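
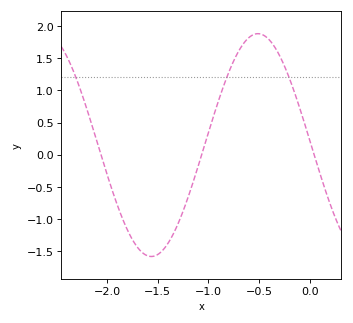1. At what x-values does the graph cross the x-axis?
-2.06, -1.07, 0.043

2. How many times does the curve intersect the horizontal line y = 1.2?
3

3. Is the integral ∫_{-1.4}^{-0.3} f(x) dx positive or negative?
positive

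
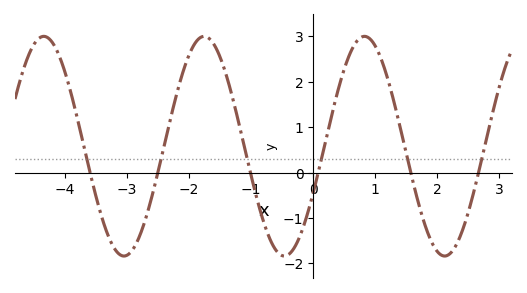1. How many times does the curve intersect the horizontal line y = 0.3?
6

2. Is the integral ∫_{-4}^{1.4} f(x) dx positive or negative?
positive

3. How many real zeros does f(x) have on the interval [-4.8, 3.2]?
6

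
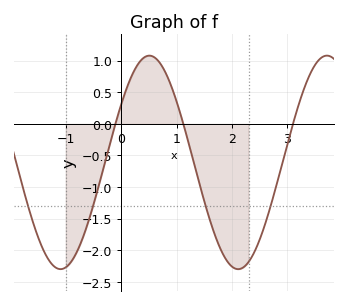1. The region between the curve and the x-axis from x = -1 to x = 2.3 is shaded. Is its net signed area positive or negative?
negative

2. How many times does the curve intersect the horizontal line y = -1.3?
4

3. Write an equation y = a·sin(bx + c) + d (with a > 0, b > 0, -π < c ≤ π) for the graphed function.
y = 1.69sin(1.96x + 0.572) - 0.61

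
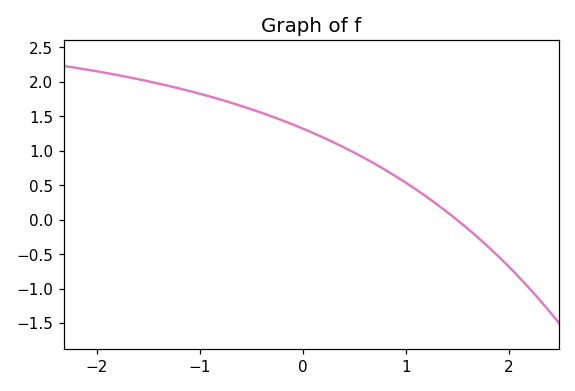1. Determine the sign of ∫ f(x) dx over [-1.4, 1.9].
positive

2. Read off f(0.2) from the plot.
1.2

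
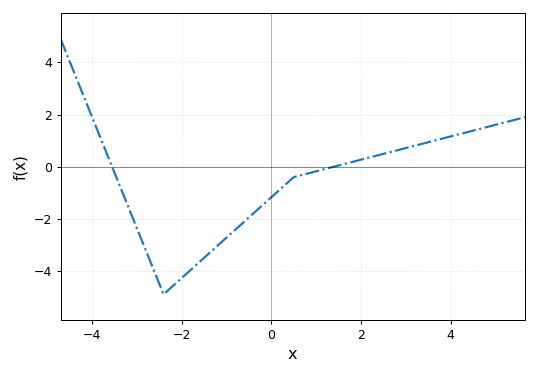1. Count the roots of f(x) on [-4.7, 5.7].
2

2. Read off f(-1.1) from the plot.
-2.8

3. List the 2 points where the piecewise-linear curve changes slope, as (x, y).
(-2.4, -4.9); (0.5, -0.4)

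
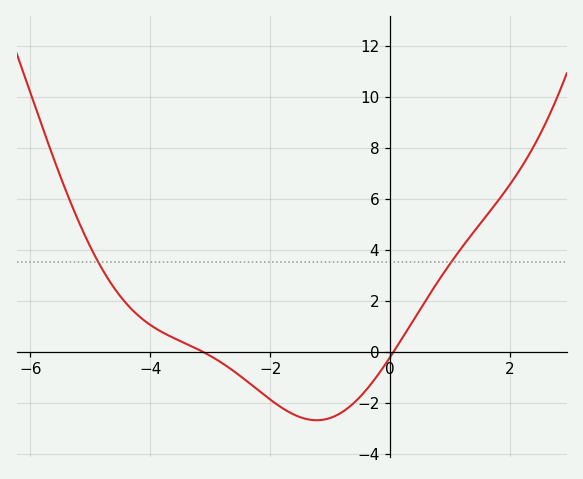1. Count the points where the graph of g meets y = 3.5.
2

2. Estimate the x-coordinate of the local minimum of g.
-1.22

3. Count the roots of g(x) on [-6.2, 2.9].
2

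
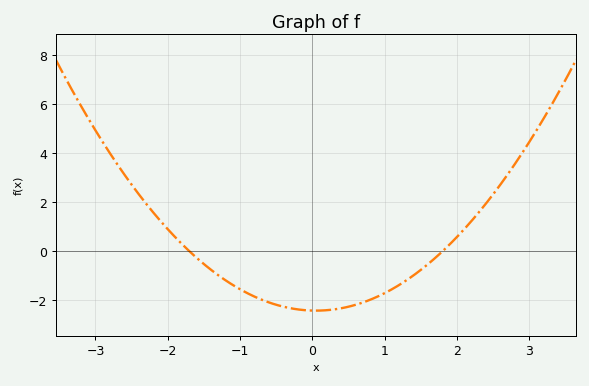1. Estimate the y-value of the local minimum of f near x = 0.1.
-2.42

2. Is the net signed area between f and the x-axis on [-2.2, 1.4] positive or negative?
negative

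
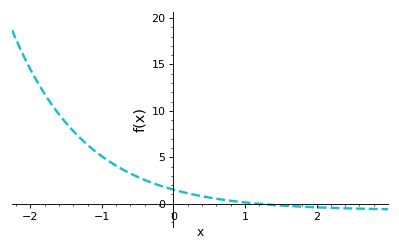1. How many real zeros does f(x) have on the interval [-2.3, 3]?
1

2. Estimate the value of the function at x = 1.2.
-0.005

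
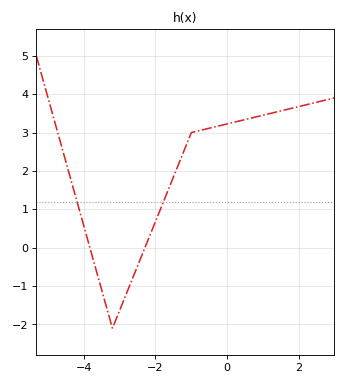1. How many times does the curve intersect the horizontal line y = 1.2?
2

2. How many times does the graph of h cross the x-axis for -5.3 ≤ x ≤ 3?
2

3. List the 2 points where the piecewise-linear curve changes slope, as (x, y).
(-3.2, -2.1); (-1, 3)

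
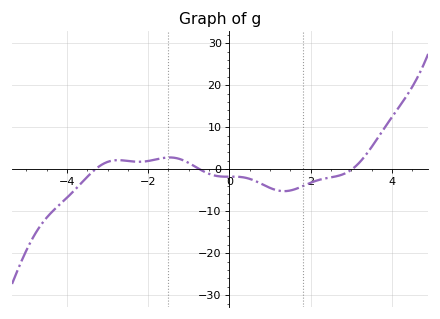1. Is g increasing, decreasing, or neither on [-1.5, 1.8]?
neither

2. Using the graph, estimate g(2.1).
-3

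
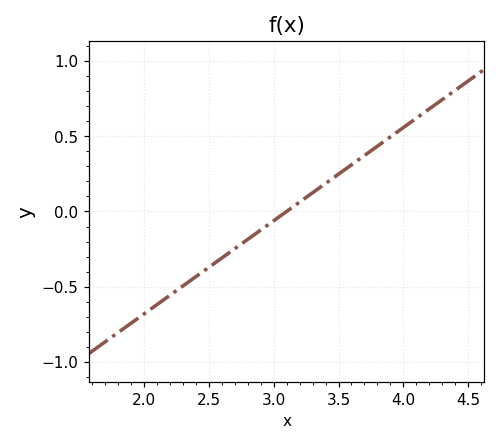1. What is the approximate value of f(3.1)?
0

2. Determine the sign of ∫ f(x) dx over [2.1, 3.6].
negative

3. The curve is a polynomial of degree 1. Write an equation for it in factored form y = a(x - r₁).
y = 0.62(x - 3.1)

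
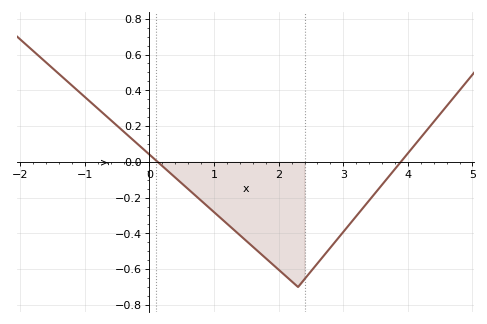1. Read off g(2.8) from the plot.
-0.48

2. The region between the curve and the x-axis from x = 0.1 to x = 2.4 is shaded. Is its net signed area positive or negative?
negative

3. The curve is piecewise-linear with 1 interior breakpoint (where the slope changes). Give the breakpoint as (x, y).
(2.3, -0.7)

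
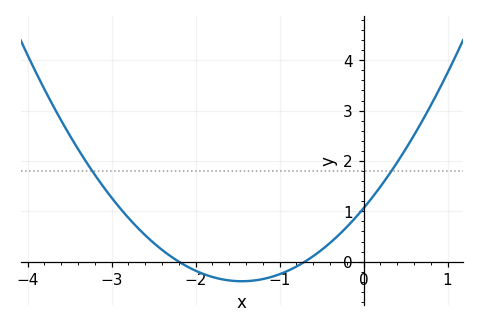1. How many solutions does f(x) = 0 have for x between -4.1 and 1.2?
2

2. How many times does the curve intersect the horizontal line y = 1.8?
2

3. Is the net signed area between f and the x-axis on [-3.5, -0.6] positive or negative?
positive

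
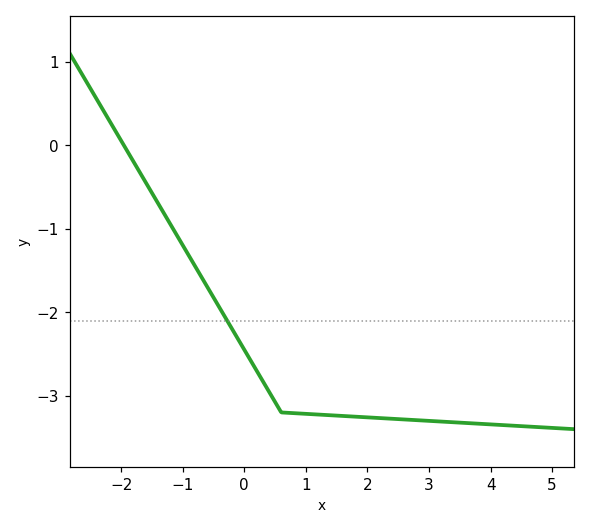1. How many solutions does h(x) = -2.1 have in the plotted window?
1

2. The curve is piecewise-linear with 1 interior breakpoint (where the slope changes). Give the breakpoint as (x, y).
(0.6, -3.2)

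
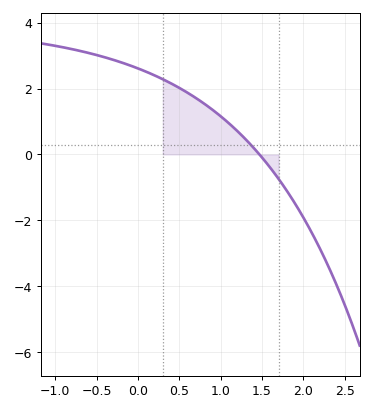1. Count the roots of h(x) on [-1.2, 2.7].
1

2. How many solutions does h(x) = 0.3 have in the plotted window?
1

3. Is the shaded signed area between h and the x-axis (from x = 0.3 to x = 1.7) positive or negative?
positive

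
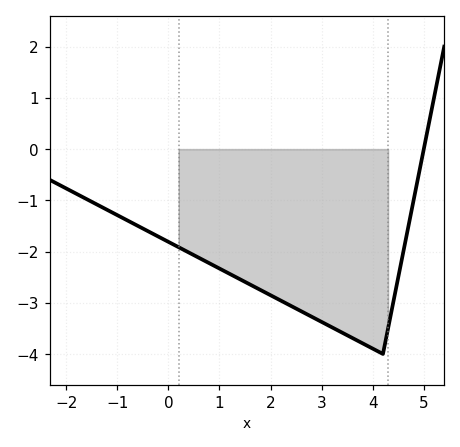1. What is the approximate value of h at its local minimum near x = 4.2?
-4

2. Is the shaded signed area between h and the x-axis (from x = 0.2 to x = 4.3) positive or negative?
negative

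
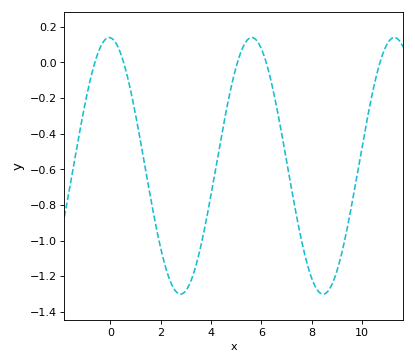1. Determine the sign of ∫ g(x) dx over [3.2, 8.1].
negative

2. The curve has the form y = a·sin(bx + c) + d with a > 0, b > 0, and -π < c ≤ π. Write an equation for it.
y = 0.72sin(1.1x + 1.6) - 0.58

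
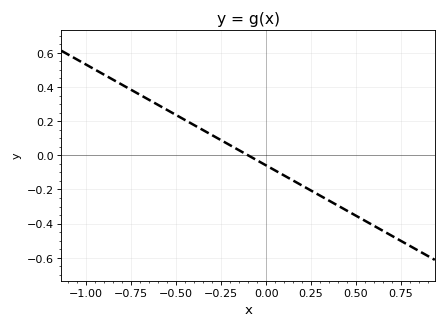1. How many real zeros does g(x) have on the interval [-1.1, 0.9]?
1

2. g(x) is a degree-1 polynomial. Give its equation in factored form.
y = -0.59(x + 0.1)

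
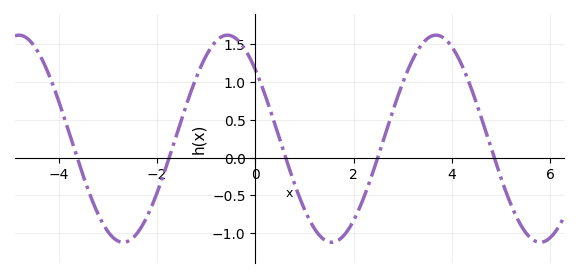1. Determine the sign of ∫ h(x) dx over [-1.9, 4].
positive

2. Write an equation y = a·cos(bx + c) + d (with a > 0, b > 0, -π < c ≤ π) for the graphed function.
y = 1.37cos(1.5x + 0.84) + 0.25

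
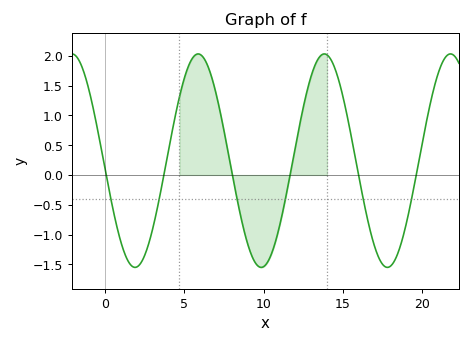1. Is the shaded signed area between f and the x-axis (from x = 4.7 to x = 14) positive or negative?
positive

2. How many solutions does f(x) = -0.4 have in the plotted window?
6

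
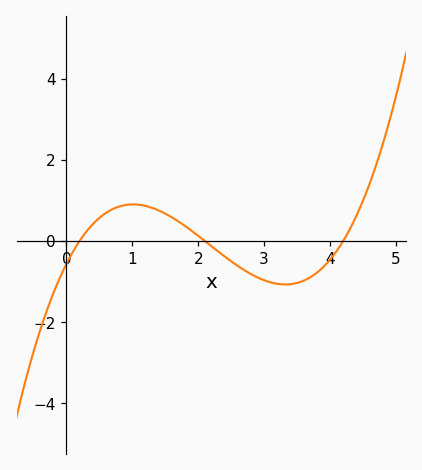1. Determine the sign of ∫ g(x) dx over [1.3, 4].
negative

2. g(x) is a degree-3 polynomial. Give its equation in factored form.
y = 0.32(x - 0.2)(x - 2.1)(x - 4.2)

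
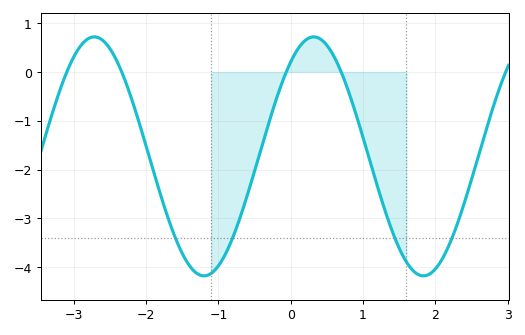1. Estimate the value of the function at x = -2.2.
-0.554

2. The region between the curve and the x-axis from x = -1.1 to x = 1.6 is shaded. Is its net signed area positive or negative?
negative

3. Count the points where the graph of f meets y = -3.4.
4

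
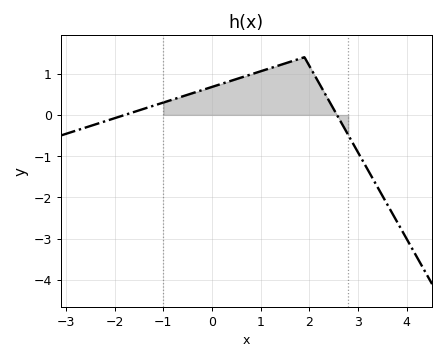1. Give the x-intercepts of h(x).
-1.8, 2.6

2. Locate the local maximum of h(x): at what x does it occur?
2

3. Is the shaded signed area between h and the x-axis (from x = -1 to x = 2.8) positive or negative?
positive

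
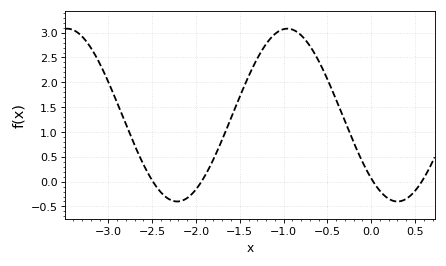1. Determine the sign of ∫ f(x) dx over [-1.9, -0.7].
positive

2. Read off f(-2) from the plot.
-0.158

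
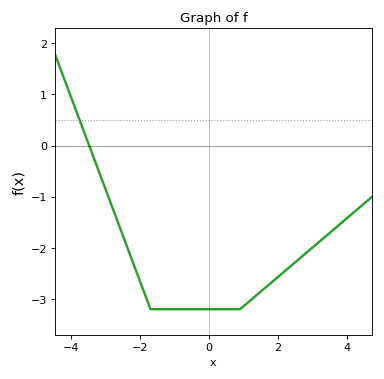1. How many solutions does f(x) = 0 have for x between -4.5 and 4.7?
1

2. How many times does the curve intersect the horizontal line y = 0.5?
1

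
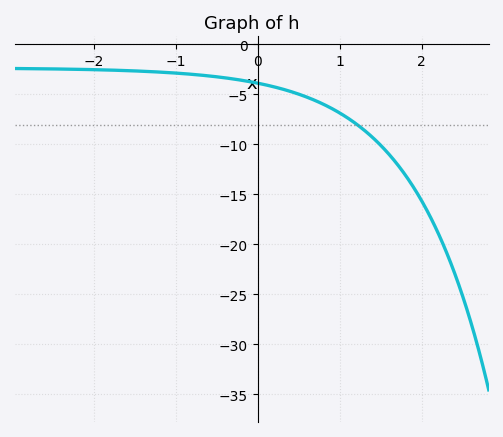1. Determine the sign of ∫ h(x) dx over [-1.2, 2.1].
negative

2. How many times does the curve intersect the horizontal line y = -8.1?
1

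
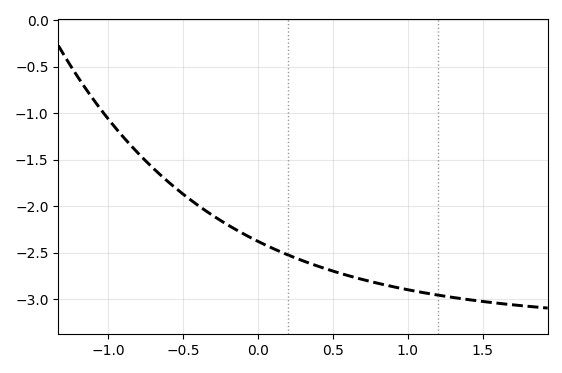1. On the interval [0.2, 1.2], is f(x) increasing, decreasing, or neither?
decreasing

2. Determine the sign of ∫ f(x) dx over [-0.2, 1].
negative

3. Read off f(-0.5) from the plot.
-1.85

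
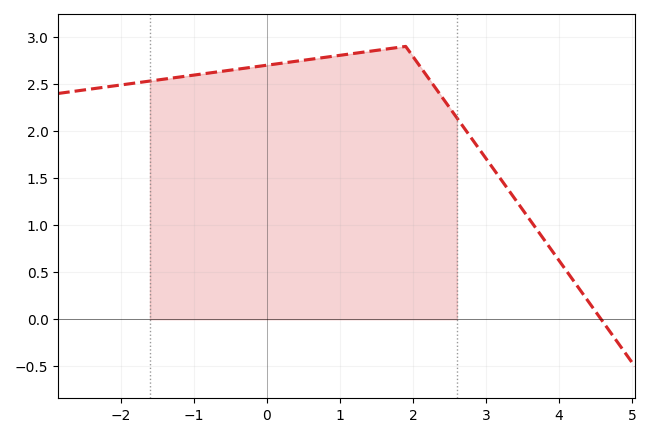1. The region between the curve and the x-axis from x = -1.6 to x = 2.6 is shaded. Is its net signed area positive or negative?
positive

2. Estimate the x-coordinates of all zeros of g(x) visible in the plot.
4.6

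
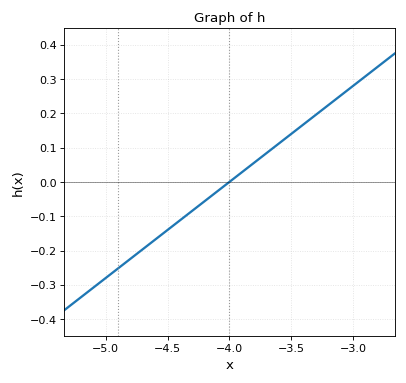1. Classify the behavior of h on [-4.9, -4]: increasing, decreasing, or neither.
increasing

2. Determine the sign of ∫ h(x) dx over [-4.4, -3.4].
positive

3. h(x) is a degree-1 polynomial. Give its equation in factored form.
y = 0.28(x + 4)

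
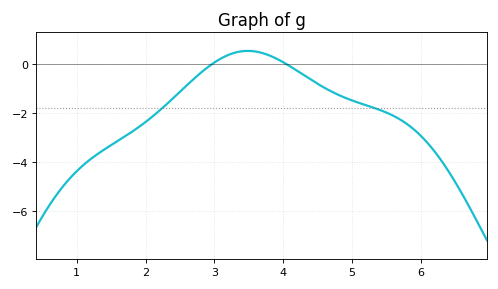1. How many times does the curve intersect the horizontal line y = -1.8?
2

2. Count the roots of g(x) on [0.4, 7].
2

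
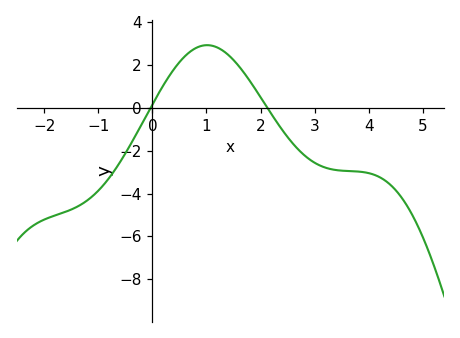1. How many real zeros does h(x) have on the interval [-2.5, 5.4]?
2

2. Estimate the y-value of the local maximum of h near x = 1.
3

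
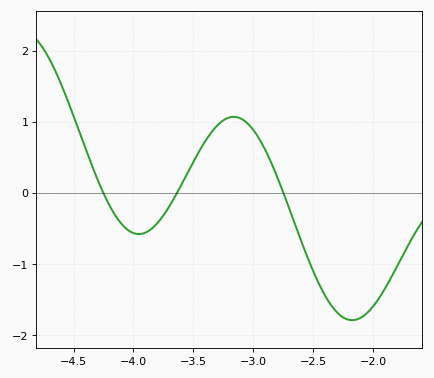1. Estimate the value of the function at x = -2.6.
-0.679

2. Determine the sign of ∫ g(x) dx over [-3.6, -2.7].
positive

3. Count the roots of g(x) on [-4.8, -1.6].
3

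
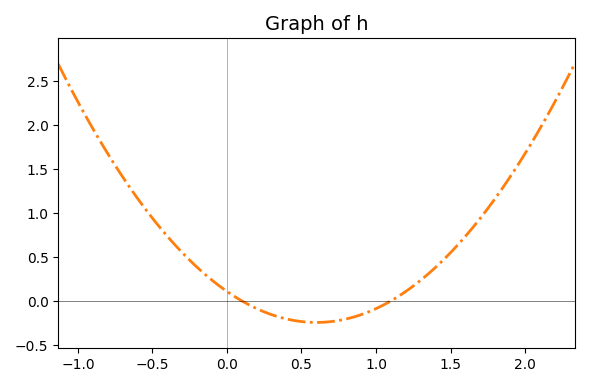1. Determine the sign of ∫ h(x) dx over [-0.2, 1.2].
negative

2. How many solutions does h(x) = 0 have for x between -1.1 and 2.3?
2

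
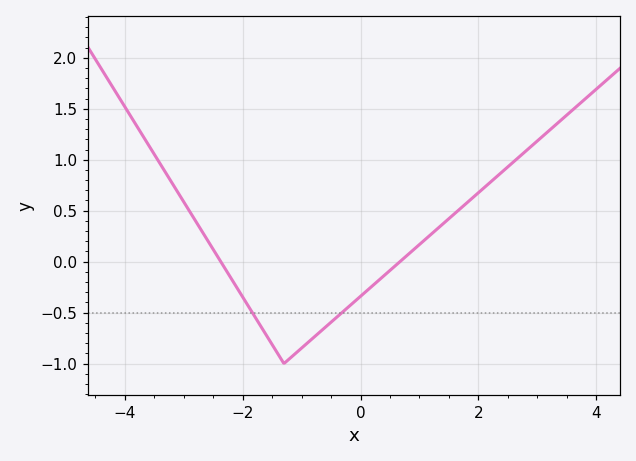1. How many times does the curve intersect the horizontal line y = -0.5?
2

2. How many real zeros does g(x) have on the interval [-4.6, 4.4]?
2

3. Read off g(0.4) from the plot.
-0.15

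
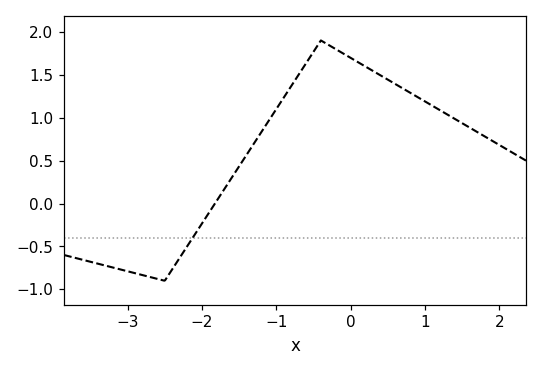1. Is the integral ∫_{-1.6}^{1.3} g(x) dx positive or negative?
positive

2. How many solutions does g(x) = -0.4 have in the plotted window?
1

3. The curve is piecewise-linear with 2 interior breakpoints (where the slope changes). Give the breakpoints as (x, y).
(-2.5, -0.9); (-0.4, 1.9)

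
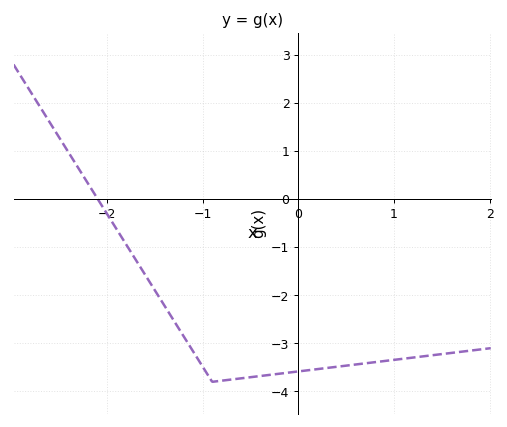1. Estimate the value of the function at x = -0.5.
-3.7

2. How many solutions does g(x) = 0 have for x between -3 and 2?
1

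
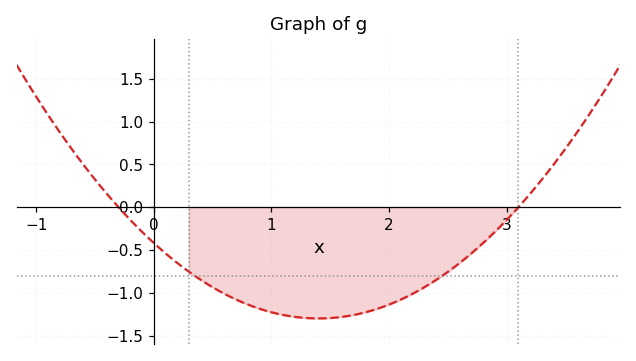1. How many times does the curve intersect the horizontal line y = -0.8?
2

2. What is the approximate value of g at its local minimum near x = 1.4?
-1.3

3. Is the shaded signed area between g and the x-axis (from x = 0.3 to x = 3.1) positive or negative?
negative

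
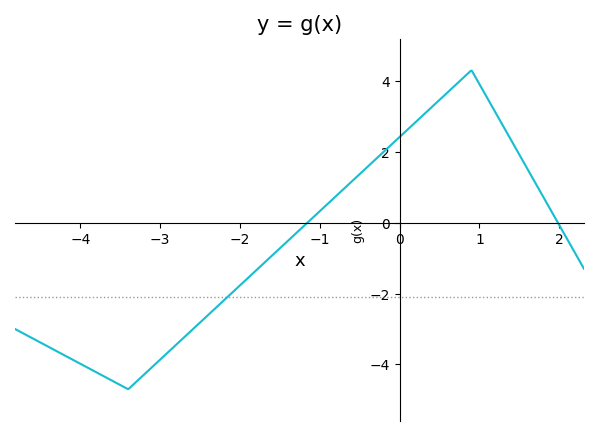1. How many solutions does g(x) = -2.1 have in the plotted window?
1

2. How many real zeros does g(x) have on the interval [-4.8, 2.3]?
2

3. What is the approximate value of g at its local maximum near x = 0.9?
4.2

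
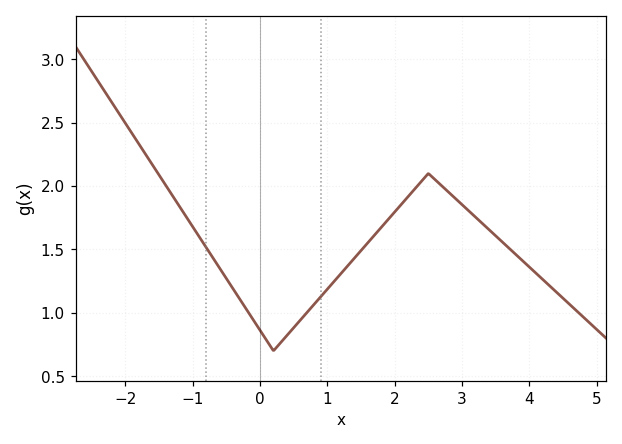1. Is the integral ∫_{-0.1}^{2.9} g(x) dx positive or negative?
positive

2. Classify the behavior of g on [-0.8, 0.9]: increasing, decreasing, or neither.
neither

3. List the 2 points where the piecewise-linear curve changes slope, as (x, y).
(0.2, 0.7); (2.5, 2.1)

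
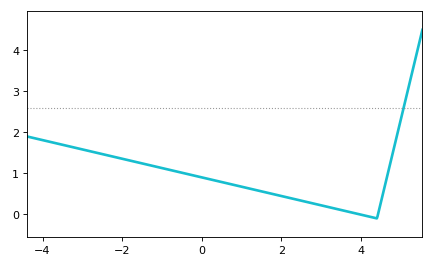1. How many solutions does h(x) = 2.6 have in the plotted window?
1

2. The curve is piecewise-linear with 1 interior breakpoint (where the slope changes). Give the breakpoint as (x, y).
(4.4, -0.1)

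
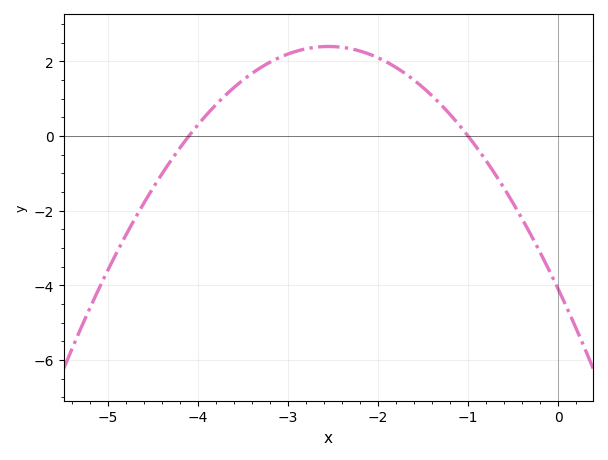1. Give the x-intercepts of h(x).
-4.1, -1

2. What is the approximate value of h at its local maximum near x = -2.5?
2.4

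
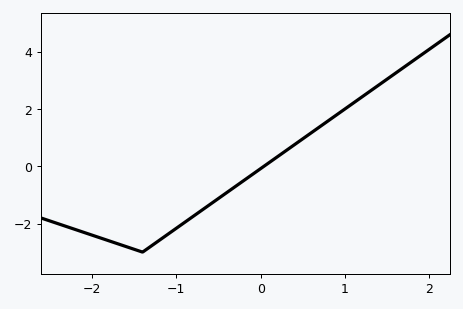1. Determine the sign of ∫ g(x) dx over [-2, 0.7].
negative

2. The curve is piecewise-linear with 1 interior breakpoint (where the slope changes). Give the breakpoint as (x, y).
(-1.4, -3)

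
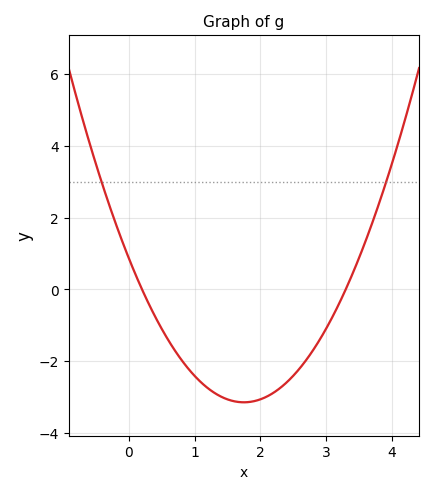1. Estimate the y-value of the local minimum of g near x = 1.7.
-3.2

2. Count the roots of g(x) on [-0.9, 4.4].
2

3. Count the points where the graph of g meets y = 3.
2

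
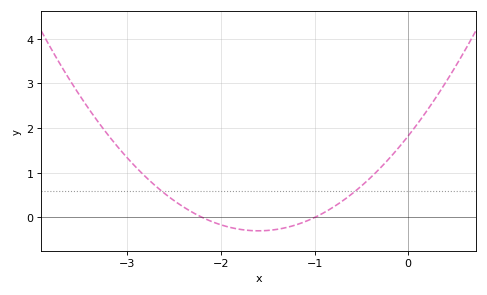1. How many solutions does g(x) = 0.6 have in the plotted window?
2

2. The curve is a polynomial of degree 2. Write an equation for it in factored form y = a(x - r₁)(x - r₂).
y = 0.83(x + 2.2)(x + 1)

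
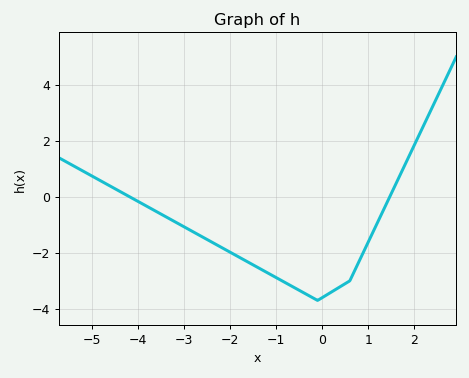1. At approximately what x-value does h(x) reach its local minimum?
-0.099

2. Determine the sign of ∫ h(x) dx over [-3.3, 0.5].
negative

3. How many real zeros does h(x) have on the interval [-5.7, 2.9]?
2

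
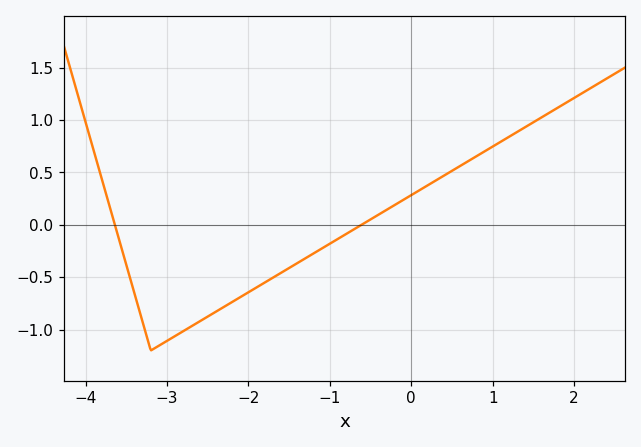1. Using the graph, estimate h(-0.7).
-0.041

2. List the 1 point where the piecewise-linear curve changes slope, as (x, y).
(-3.2, -1.2)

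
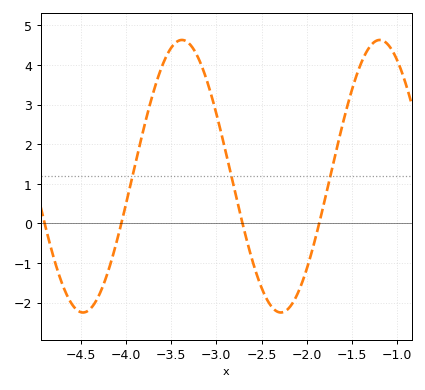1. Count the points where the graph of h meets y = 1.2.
3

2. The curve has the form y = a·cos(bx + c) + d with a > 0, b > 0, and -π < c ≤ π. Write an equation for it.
y = 3.44cos(2.9x - 2.9) + 1.19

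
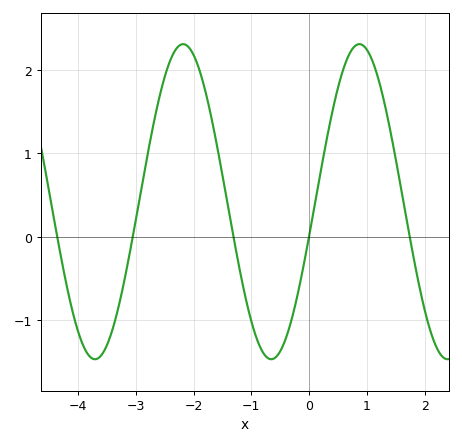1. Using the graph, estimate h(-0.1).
-0.4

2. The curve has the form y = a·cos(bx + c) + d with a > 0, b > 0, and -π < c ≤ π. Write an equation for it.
y = 1.89cos(2.1x - 1.8) + 0.42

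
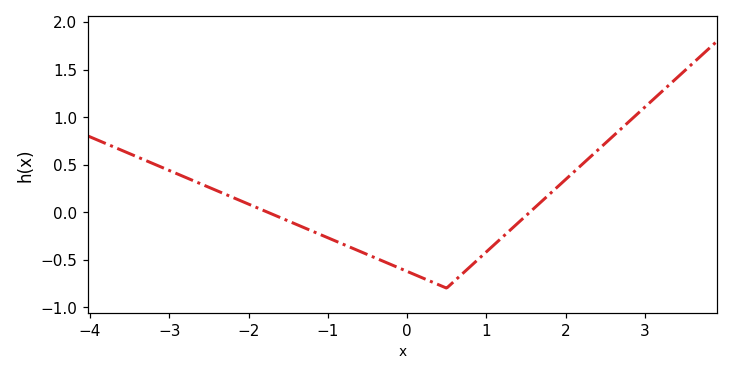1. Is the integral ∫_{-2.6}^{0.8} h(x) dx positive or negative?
negative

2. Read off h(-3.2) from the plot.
0.509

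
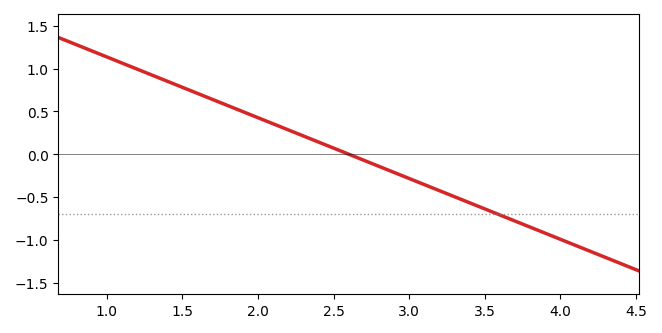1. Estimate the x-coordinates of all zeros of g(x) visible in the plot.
2.6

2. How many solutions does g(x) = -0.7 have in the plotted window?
1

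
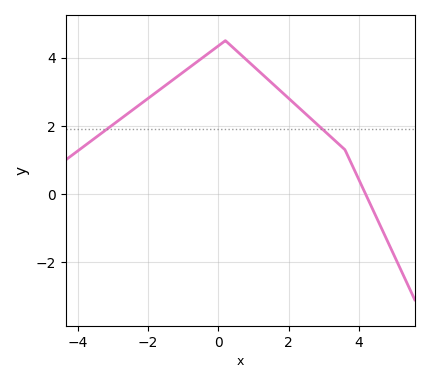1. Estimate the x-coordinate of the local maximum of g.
0.199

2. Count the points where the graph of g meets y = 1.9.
2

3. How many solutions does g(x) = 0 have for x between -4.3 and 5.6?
1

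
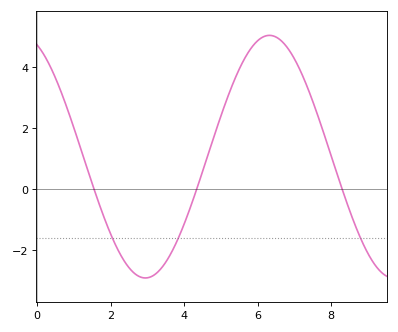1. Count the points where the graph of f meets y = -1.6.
3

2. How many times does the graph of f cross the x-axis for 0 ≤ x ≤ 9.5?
3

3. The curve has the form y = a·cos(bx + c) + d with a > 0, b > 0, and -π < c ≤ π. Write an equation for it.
y = 3.99cos(0.93x + 0.4) + 1.06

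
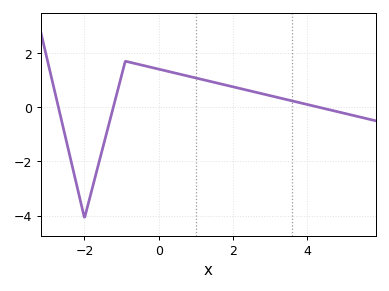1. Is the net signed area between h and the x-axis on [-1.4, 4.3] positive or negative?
positive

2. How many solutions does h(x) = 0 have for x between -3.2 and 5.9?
3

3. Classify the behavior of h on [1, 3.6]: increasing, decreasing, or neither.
decreasing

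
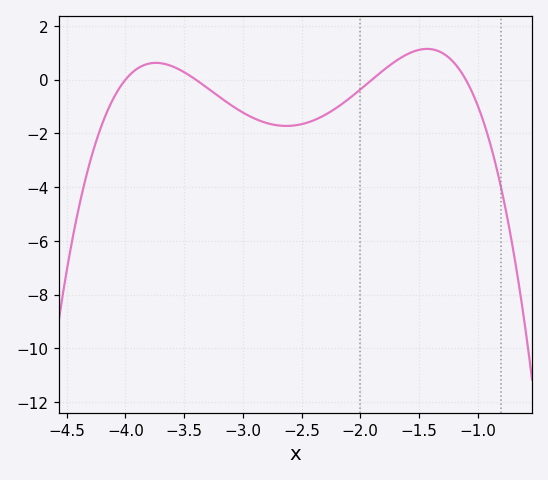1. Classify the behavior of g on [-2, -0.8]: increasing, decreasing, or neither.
neither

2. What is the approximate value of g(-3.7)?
0.6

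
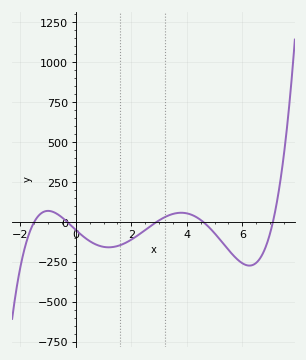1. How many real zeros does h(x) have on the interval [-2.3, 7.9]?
5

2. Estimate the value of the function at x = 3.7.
60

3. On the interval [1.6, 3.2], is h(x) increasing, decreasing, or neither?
increasing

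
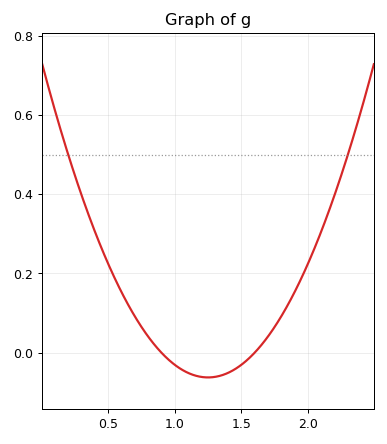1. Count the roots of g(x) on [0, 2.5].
2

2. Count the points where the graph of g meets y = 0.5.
2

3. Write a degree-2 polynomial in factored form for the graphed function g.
y = 0.51(x - 0.9)(x - 1.6)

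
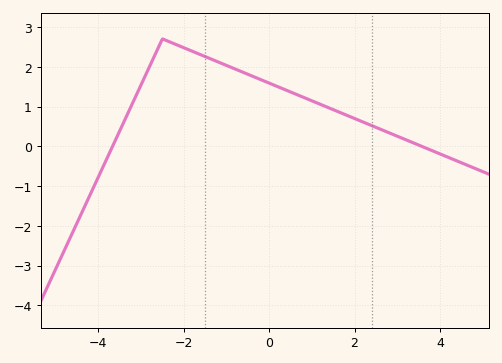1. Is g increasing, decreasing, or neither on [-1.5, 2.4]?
decreasing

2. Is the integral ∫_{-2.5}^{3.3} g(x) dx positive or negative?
positive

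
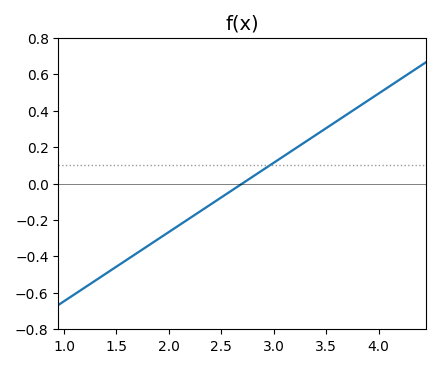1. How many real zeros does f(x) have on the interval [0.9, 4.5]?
1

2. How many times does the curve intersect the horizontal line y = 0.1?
1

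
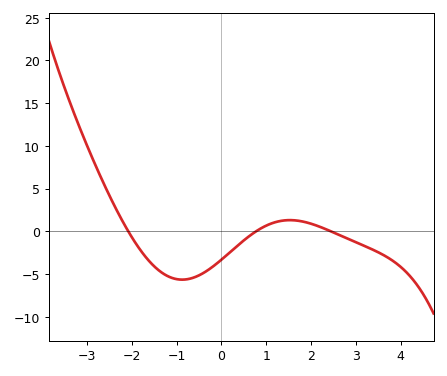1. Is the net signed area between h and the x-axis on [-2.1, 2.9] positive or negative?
negative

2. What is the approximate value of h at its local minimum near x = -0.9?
-5.66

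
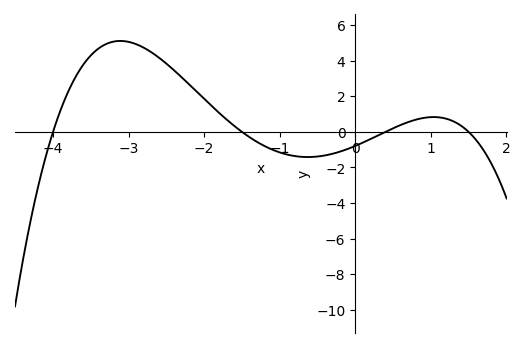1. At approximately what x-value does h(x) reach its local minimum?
-0.6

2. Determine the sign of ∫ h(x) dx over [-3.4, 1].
positive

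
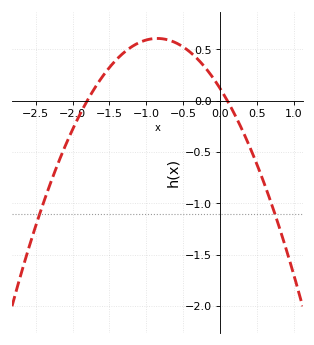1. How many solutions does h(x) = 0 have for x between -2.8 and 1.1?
2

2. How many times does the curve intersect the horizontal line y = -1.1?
2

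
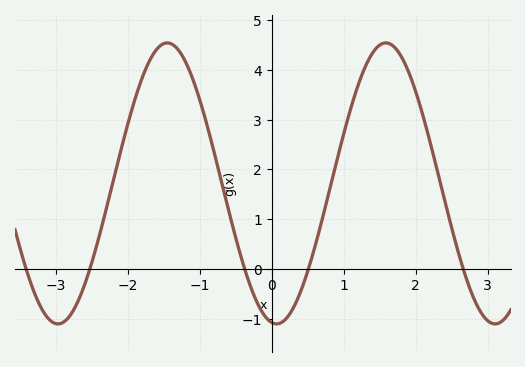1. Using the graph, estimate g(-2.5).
0.1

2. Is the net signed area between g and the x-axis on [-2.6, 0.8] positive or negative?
positive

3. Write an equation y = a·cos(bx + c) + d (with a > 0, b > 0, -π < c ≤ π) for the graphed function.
y = 2.82cos(2.1x + 3) + 1.72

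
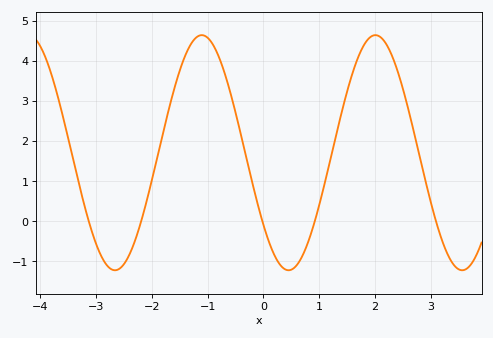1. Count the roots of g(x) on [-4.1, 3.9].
5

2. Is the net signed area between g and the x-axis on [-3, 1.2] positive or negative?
positive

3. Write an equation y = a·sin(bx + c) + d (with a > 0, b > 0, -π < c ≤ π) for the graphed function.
y = 2.93sin(2.02x - 2.48) + 1.71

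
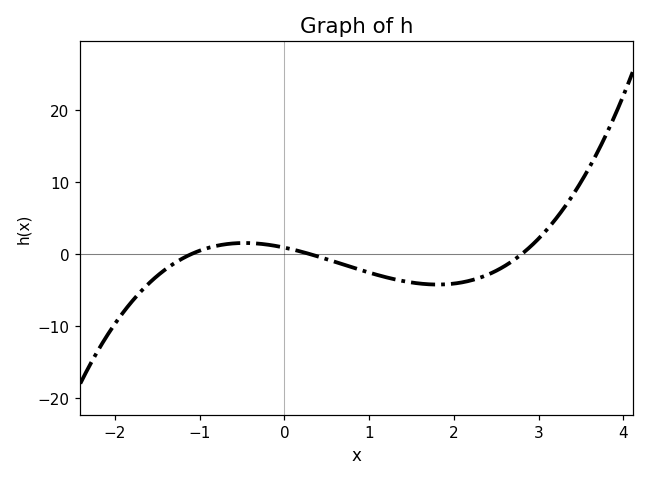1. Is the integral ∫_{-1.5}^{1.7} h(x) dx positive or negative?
negative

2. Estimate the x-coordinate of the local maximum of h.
-0.474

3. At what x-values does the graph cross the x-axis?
-1.1, 0.3, 2.8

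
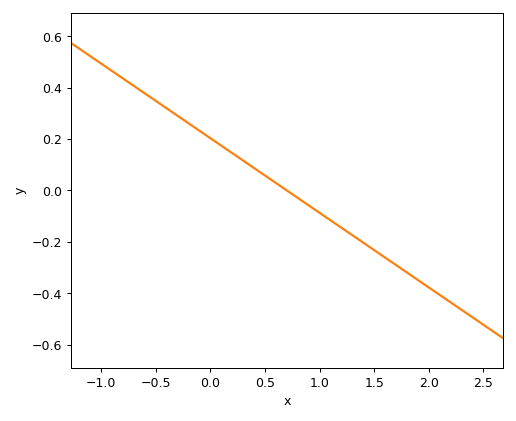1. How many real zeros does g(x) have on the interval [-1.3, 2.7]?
1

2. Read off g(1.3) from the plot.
-0.174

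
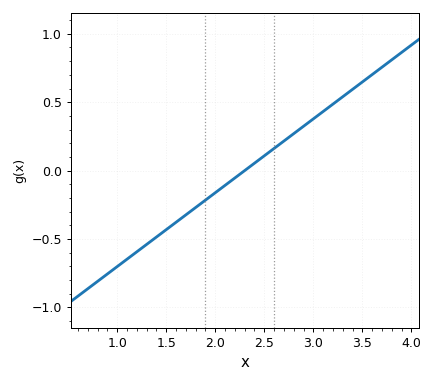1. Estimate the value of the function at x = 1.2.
-0.594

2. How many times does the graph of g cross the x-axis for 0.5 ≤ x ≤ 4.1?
1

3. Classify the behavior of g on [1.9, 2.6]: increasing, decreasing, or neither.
increasing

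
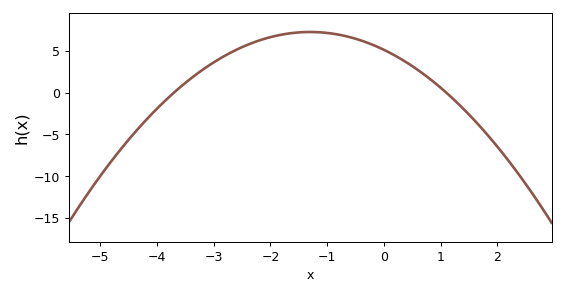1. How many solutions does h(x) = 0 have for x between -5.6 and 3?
2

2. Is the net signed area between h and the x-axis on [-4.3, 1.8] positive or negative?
positive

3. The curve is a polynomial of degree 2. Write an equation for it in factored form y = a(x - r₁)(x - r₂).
y = -1.26(x + 3.7)(x - 1.1)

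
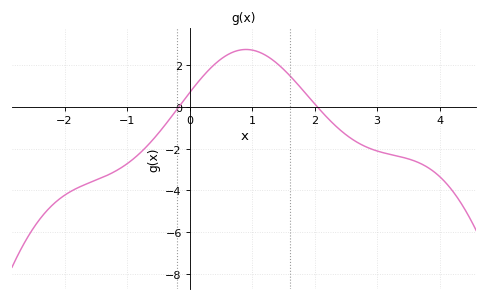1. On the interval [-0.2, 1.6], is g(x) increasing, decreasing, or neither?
neither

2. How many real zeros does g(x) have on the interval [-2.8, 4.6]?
2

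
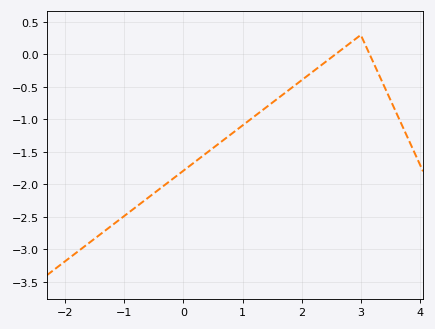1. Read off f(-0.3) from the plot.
-2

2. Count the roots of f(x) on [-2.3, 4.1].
2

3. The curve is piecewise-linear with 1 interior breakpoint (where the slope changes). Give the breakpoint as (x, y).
(3, 0.3)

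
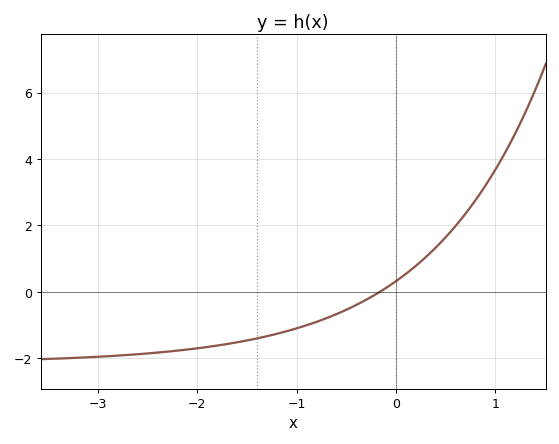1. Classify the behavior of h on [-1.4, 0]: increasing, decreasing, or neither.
increasing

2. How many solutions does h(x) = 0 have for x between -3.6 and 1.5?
1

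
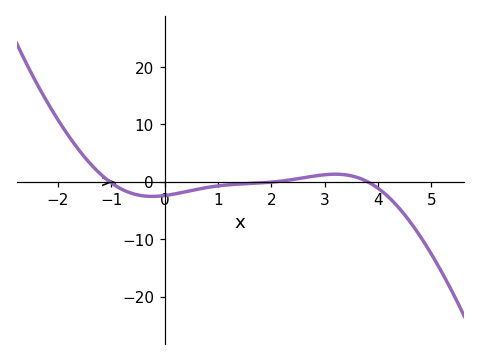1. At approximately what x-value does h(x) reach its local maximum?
3.2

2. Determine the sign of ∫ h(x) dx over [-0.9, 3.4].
negative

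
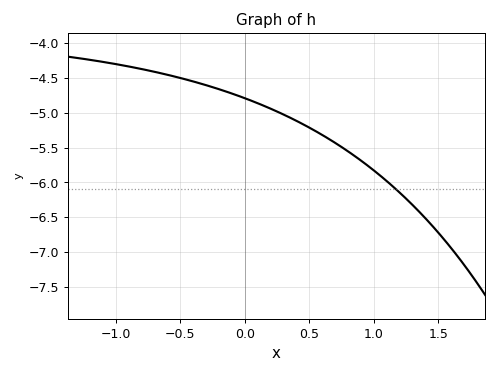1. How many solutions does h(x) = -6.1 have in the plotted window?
1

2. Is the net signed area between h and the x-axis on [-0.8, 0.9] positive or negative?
negative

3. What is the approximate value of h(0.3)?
-5.02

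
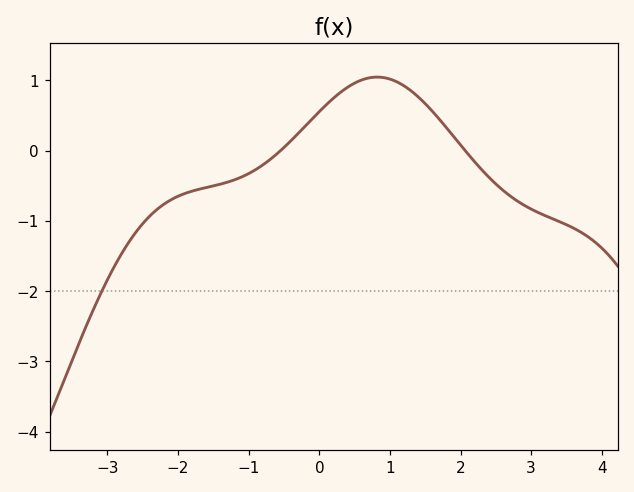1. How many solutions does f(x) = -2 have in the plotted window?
1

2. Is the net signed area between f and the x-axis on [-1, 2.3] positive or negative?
positive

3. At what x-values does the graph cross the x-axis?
-0.548, 2.06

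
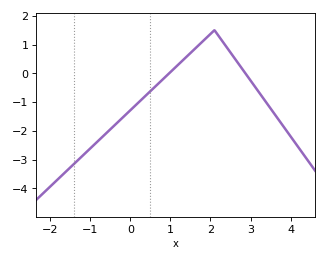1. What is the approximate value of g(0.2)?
-1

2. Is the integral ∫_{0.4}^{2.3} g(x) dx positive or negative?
positive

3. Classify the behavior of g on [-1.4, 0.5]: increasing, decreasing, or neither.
increasing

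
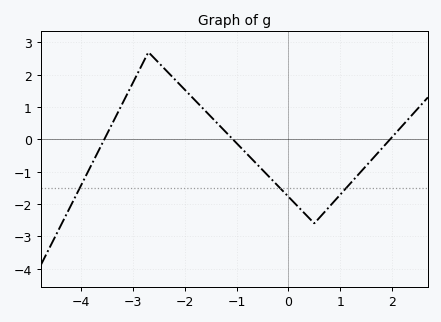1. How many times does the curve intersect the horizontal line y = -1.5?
3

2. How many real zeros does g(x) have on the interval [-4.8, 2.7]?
3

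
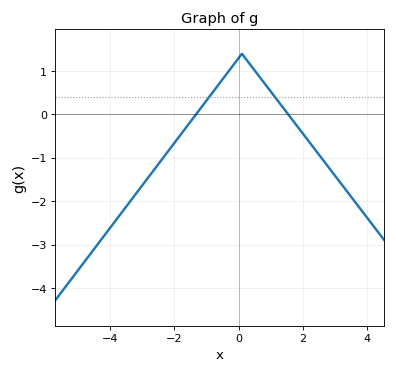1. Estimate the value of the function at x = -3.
-1.63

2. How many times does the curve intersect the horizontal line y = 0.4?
2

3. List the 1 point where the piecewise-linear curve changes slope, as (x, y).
(0.1, 1.4)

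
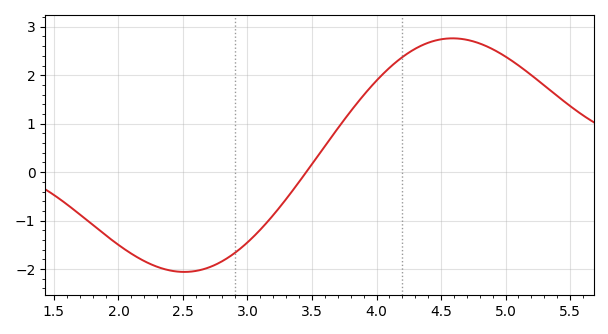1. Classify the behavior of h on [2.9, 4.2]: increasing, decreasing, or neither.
increasing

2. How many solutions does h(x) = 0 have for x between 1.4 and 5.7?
1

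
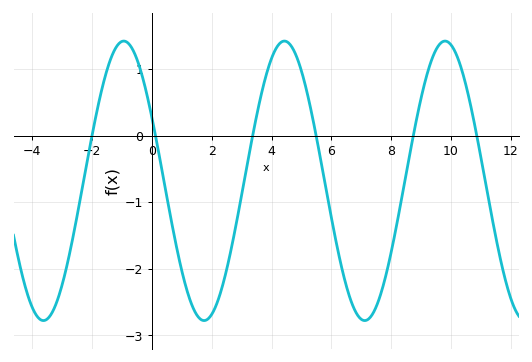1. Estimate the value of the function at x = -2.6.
-1.4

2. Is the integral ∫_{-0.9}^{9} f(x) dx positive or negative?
negative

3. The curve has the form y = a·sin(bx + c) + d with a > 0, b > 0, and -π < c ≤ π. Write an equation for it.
y = 2.1sin(1.2x + 2.7) - 0.68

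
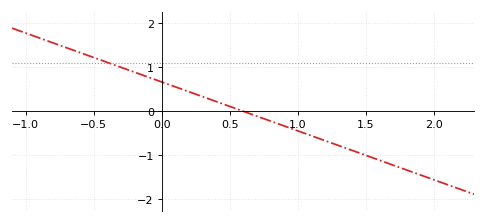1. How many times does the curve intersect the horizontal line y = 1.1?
1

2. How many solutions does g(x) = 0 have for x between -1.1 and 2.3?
1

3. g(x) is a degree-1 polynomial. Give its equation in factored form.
y = -1.11(x - 0.6)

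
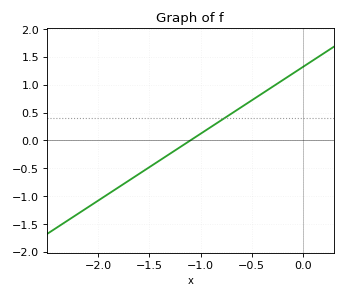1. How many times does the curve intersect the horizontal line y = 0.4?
1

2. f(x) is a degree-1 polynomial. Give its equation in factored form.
y = 1.2(x + 1.1)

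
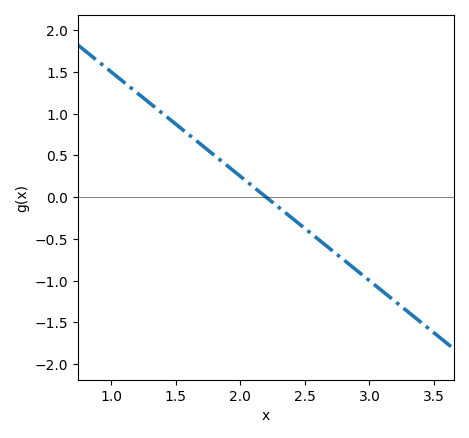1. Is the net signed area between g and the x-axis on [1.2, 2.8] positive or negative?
positive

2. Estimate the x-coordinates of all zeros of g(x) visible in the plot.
2.2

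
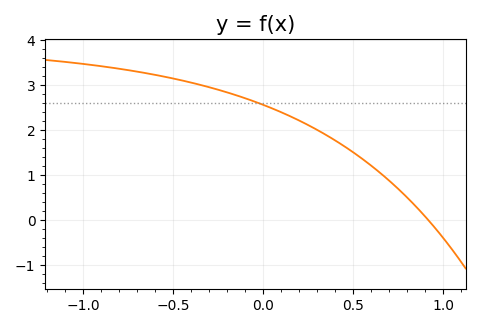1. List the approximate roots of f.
0.9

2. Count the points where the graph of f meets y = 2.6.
1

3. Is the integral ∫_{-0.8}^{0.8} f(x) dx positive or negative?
positive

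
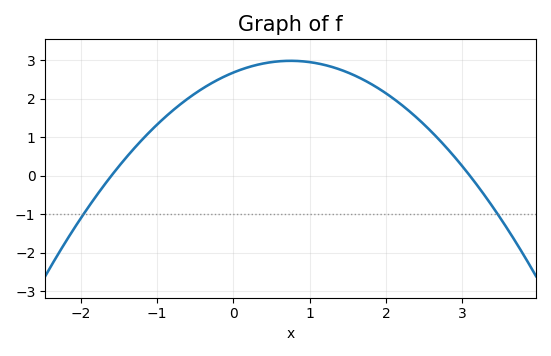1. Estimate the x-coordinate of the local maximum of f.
0.75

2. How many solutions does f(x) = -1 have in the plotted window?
2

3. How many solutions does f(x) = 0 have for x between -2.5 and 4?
2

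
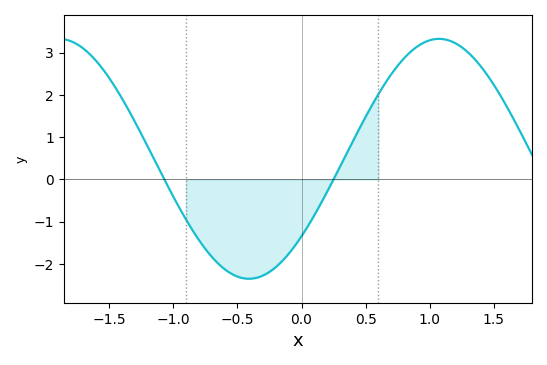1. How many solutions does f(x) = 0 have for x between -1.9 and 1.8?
2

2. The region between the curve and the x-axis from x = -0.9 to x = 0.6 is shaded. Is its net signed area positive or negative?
negative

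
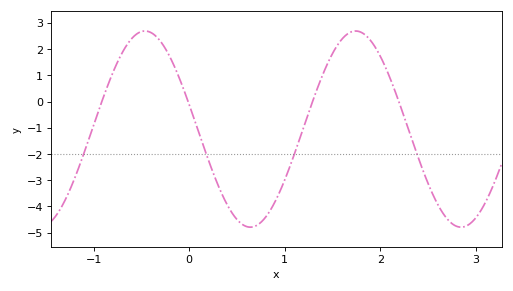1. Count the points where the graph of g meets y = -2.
4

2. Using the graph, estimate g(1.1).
-2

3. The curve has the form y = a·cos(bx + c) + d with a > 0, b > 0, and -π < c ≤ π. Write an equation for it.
y = 3.74cos(2.85x + 1.32) - 1.05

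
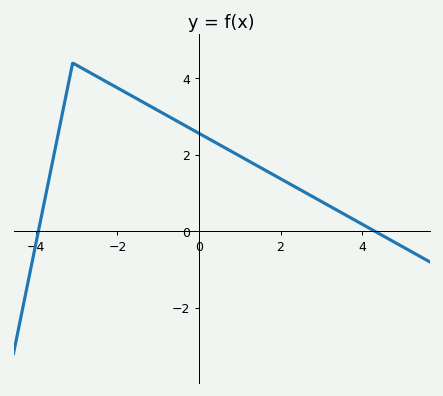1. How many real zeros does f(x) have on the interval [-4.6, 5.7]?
2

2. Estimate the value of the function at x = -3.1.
4.4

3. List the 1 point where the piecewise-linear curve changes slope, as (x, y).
(-3.1, 4.4)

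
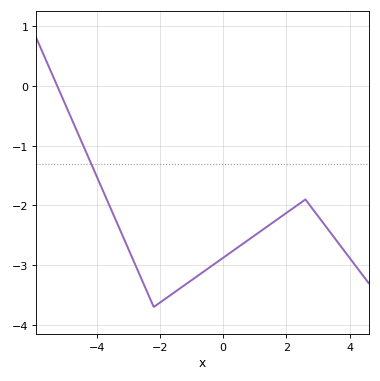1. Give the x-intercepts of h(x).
-5.2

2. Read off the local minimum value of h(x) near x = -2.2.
-3.7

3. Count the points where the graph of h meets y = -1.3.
1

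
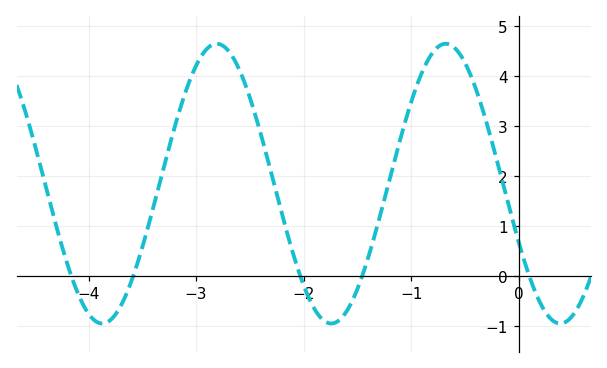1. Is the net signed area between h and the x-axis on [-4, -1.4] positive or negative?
positive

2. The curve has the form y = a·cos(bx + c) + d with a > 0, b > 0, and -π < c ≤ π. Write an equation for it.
y = 2.8cos(2.95x + 2) + 1.85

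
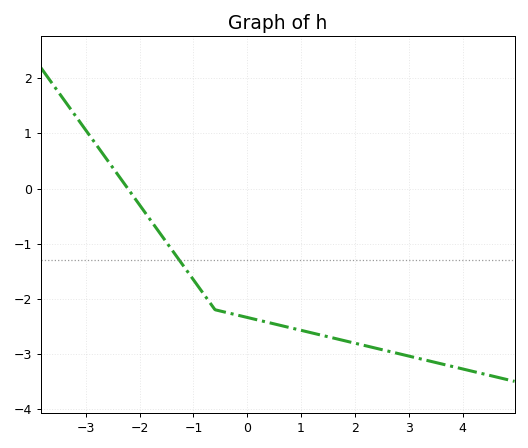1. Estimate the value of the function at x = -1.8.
-0.571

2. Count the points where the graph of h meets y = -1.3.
1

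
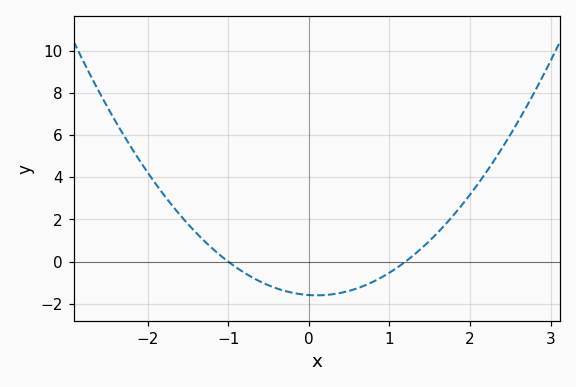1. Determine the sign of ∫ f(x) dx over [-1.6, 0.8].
negative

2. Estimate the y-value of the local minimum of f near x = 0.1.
-1.6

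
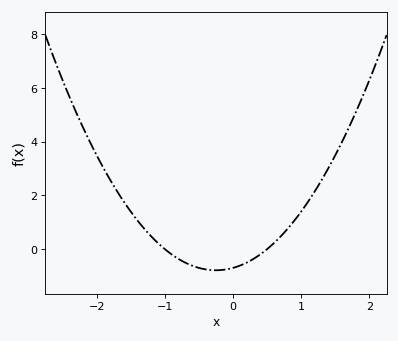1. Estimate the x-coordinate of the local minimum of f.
-0.25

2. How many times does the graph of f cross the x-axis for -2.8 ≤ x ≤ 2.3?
2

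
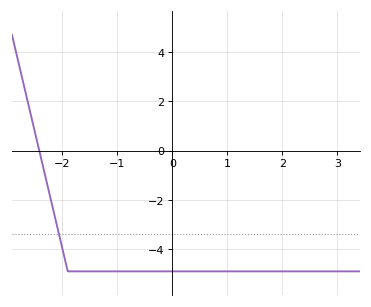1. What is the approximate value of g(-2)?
-3.95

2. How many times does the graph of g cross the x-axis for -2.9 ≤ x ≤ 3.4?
1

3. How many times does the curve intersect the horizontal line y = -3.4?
1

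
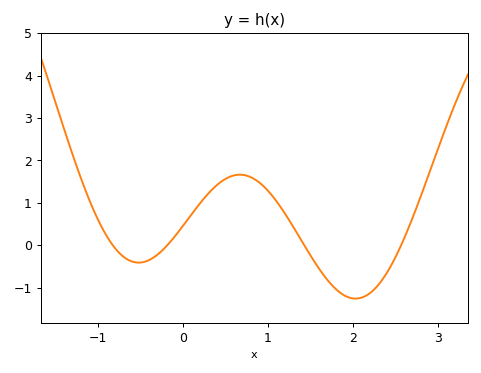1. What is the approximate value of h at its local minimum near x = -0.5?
-0.413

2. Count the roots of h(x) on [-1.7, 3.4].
4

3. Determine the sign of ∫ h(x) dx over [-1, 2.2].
positive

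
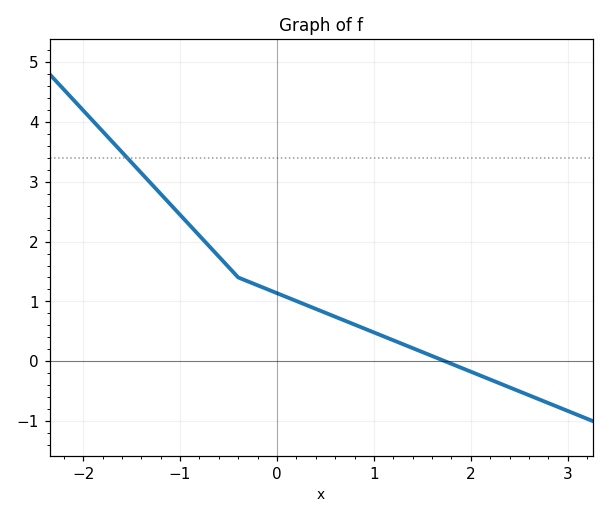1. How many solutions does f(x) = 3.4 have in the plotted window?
1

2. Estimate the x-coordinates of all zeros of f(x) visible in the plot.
1.73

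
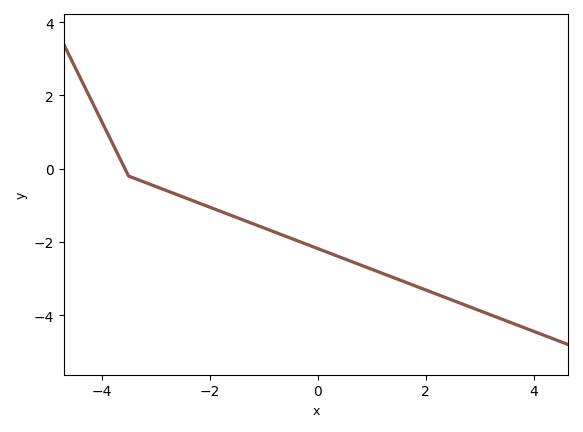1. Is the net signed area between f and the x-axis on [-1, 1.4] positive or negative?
negative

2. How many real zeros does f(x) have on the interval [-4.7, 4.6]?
1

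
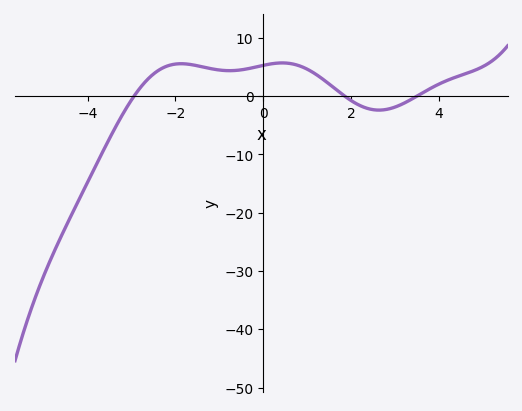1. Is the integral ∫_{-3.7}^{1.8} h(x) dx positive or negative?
positive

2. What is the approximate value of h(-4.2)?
-17.8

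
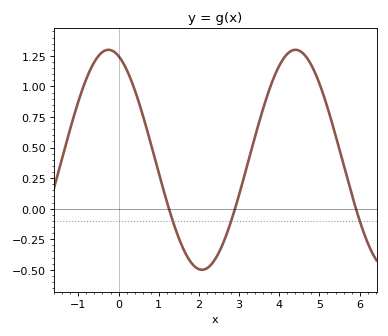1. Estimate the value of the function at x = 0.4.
0.974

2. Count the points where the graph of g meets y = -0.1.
3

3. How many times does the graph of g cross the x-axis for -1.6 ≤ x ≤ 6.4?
3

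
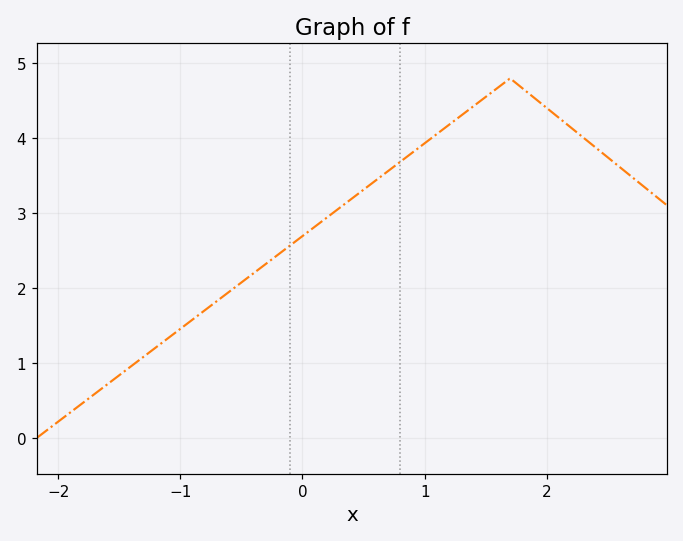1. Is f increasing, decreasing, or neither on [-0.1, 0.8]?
increasing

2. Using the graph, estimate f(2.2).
4.1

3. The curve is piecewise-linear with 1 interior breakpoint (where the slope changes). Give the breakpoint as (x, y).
(1.7, 4.8)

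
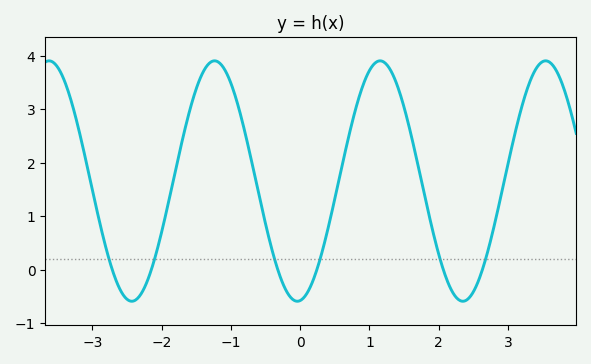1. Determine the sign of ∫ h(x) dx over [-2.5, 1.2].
positive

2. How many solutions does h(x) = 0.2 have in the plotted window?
6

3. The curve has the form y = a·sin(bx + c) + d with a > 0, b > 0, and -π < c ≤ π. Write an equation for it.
y = 2.25sin(2.6x - 1.5) + 1.66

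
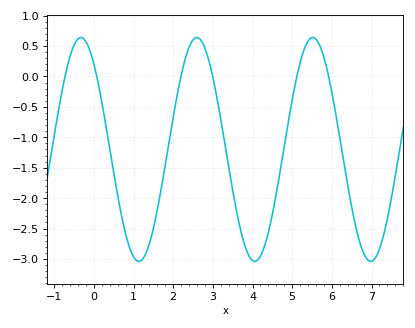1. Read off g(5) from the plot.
-0.4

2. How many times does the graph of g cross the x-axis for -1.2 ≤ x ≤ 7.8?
6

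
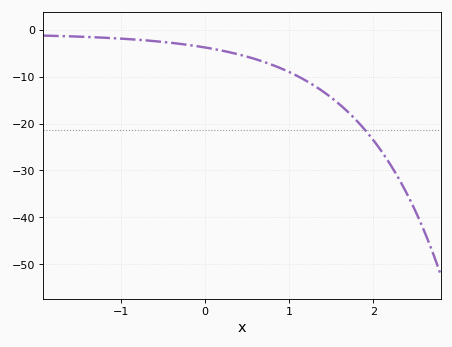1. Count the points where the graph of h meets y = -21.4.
1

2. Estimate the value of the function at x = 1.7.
-18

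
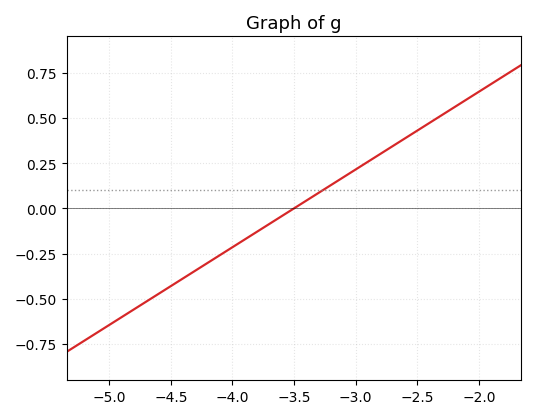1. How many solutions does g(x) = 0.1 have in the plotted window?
1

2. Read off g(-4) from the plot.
-0.215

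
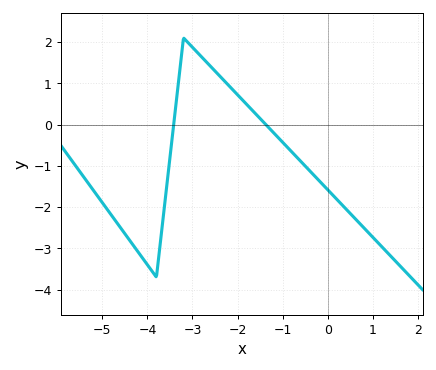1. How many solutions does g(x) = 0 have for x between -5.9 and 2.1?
2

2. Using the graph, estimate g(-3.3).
1.1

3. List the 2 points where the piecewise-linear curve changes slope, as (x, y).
(-3.8, -3.7); (-3.2, 2.1)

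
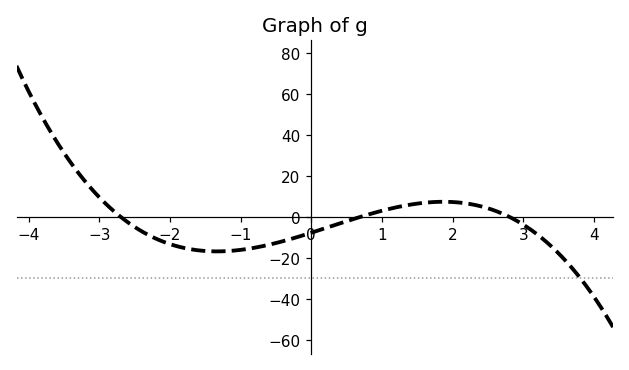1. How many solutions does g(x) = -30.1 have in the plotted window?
1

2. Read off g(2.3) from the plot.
5.88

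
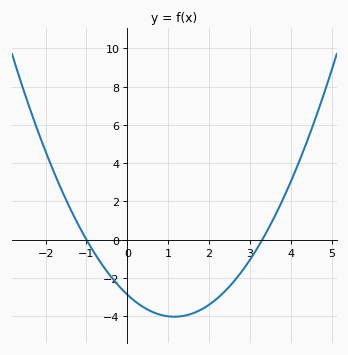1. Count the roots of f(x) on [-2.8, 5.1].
2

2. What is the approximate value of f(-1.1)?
0.383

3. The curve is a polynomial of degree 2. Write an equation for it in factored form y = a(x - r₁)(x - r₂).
y = 0.87(x + 1)(x - 3.3)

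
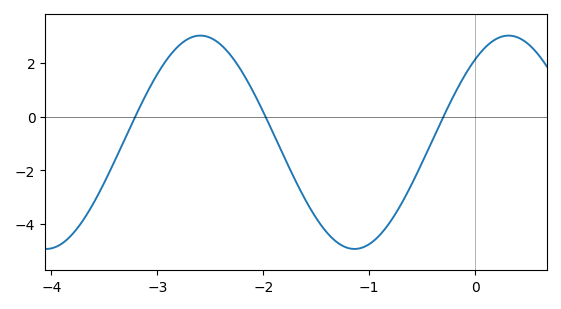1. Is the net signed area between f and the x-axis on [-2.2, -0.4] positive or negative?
negative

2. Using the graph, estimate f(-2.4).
2.68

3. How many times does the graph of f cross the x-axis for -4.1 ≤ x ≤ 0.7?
3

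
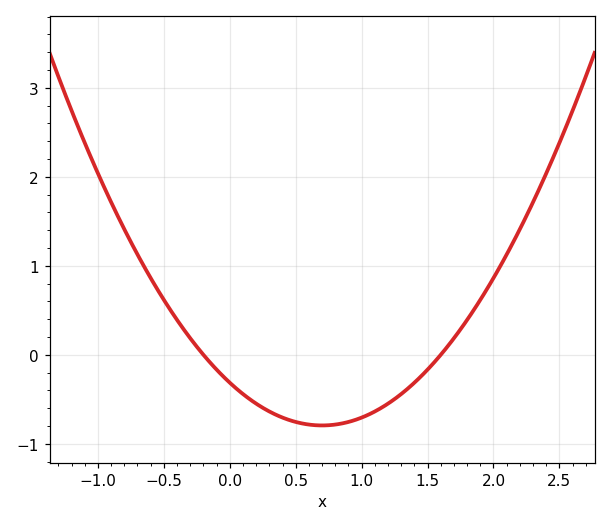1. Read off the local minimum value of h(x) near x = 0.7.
-0.8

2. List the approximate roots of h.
-0.2, 1.6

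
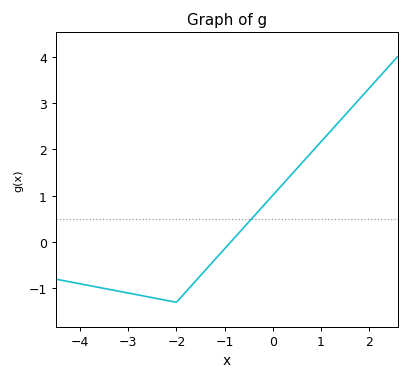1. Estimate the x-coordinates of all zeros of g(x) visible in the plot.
-0.9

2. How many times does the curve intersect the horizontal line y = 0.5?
1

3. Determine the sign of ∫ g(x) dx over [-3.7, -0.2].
negative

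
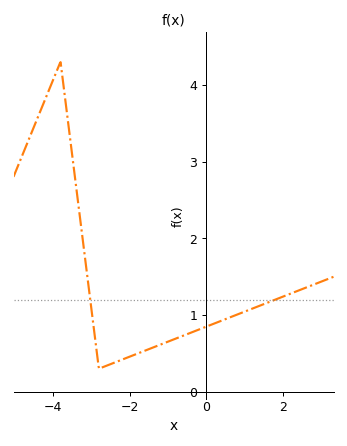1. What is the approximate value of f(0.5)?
0.945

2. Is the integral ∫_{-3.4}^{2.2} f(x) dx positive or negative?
positive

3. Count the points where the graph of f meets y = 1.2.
2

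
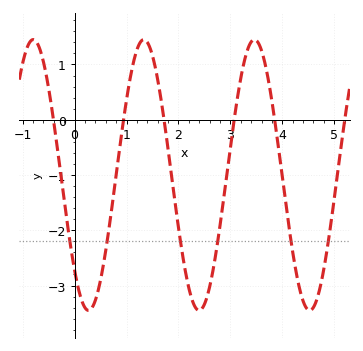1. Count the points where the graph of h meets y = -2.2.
6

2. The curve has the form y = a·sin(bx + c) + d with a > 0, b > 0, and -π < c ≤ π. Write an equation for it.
y = 2.45sin(3x - 2.4) - 1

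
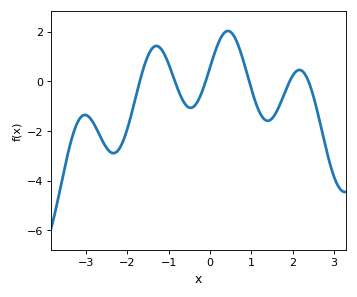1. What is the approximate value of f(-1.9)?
-1.4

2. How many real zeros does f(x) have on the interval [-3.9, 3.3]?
6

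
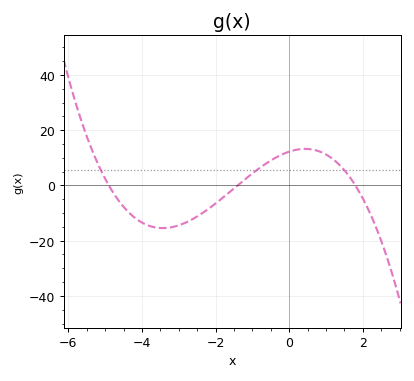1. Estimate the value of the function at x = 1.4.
6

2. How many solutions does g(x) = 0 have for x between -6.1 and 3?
3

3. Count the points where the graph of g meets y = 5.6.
3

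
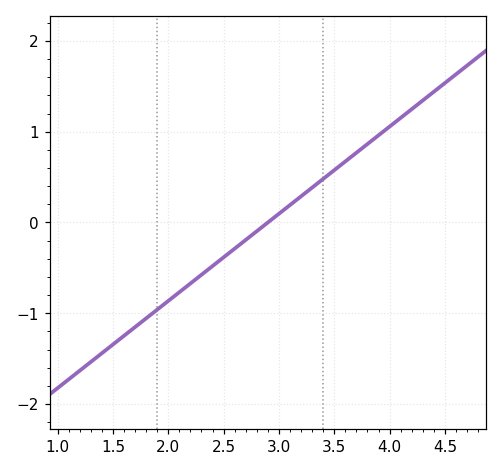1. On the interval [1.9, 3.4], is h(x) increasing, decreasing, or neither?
increasing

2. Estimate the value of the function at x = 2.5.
-0.4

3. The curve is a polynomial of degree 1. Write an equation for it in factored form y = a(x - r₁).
y = 0.96(x - 2.9)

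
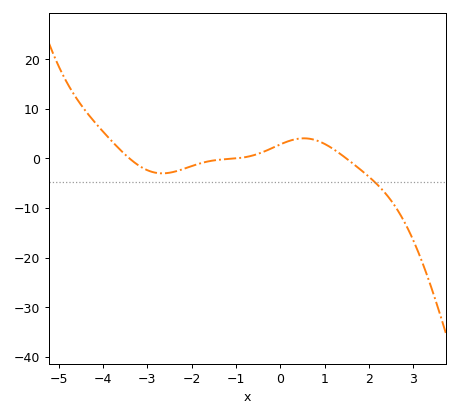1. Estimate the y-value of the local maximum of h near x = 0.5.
4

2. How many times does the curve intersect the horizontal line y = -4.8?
1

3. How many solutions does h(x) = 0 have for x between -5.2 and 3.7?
3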